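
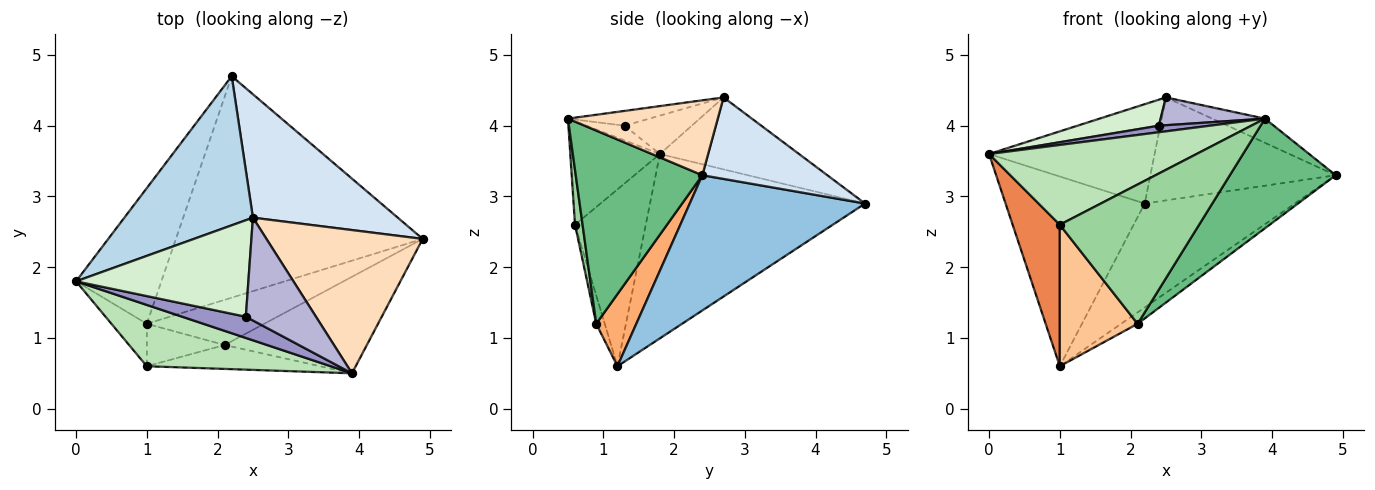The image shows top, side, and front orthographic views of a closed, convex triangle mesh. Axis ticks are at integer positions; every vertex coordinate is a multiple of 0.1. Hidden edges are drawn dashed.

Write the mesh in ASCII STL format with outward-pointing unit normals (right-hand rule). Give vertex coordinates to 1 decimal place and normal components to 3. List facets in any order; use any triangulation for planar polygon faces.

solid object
 facet normal -0.783 0.506 -0.362
  outer loop
   vertex 1.0 1.2 0.6
   vertex 0.0 1.8 3.6
   vertex 2.2 4.7 2.9
  endloop
 endfacet
 facet normal 0.444 0.381 -0.811
  outer loop
   vertex 1.0 1.2 0.6
   vertex 2.2 4.7 2.9
   vertex 4.9 2.4 3.3
  endloop
 endfacet
 facet normal -0.422 0.502 0.754
  outer loop
   vertex 2.5 2.7 4.4
   vertex 2.2 4.7 2.9
   vertex 0.0 1.8 3.6
  endloop
 endfacet
 facet normal 0.397 0.588 0.705
  outer loop
   vertex 2.5 2.7 4.4
   vertex 4.9 2.4 3.3
   vertex 2.2 4.7 2.9
  endloop
 endfacet
 facet normal -0.821 -0.547 -0.164
  outer loop
   vertex 1.0 0.6 2.6
   vertex 0.0 1.8 3.6
   vertex 1.0 1.2 0.6
  endloop
 endfacet
 facet normal 0.512 0.211 -0.833
  outer loop
   vertex 2.1 0.9 1.2
   vertex 1.0 1.2 0.6
   vertex 4.9 2.4 3.3
  endloop
 endfacet
 facet normal -0.104 -0.953 -0.286
  outer loop
   vertex 2.1 0.9 1.2
   vertex 1.0 0.6 2.6
   vertex 1.0 1.2 0.6
  endloop
 endfacet
 facet normal 0.427 0.150 0.891
  outer loop
   vertex 3.9 0.5 4.1
   vertex 4.9 2.4 3.3
   vertex 2.5 2.7 4.4
  endloop
 endfacet
 facet normal 0.668 -0.559 -0.492
  outer loop
   vertex 3.9 0.5 4.1
   vertex 2.1 0.9 1.2
   vertex 4.9 2.4 3.3
  endloop
 endfacet
 facet normal 0.053 -0.984 -0.169
  outer loop
   vertex 3.9 0.5 4.1
   vertex 1.0 0.6 2.6
   vertex 2.1 0.9 1.2
  endloop
 endfacet
 facet normal -0.324 -0.750 0.576
  outer loop
   vertex 3.9 0.5 4.1
   vertex 0.0 1.8 3.6
   vertex 1.0 0.6 2.6
  endloop
 endfacet
 facet normal -0.210 -0.255 0.944
  outer loop
   vertex 2.4 1.3 4.0
   vertex 2.5 2.7 4.4
   vertex 0.0 1.8 3.6
  endloop
 endfacet
 facet normal -0.215 -0.287 0.933
  outer loop
   vertex 2.4 1.3 4.0
   vertex 0.0 1.8 3.6
   vertex 3.9 0.5 4.1
  endloop
 endfacet
 facet normal -0.200 -0.256 0.946
  outer loop
   vertex 2.4 1.3 4.0
   vertex 3.9 0.5 4.1
   vertex 2.5 2.7 4.4
  endloop
 endfacet
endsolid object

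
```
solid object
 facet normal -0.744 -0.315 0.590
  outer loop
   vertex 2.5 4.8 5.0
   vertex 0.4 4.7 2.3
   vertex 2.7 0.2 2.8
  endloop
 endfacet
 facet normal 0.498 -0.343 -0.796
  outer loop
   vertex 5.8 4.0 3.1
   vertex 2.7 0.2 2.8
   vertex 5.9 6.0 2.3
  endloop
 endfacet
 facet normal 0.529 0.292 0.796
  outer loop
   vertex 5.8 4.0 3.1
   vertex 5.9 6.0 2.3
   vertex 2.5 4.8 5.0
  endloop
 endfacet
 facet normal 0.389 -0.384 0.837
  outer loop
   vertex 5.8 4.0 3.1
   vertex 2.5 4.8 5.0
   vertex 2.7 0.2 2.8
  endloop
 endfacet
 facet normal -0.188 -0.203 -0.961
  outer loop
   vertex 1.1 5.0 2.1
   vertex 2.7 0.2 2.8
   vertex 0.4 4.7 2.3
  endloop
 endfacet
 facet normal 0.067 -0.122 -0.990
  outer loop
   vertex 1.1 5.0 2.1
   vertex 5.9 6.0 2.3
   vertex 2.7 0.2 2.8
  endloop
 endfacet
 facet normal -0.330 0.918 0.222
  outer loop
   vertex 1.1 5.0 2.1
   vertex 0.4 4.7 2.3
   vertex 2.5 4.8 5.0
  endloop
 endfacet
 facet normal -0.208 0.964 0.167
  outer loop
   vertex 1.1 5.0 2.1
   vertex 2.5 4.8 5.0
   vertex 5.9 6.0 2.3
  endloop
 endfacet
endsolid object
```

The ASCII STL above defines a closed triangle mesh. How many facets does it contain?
8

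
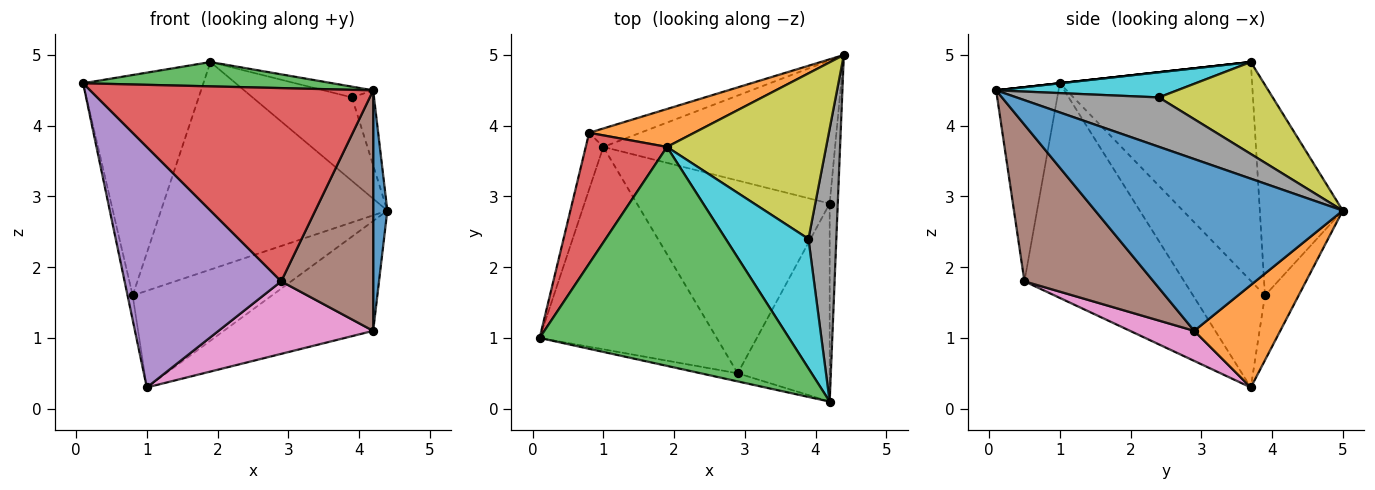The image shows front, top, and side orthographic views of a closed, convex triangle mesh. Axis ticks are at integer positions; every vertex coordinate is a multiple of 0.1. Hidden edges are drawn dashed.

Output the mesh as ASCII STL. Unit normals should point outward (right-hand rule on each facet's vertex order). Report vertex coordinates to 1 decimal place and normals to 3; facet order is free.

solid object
 facet normal 0.997 -0.057 -0.047
  outer loop
   vertex 4.2 2.9 1.1
   vertex 4.4 5.0 2.8
   vertex 4.2 0.1 4.5
  endloop
 endfacet
 facet normal 0.331 0.575 -0.749
  outer loop
   vertex 4.2 2.9 1.1
   vertex 1.0 3.7 0.3
   vertex 4.4 5.0 2.8
  endloop
 endfacet
 facet normal 0.000 -0.110 0.994
  outer loop
   vertex 1.9 3.7 4.9
   vertex 0.1 1.0 4.6
   vertex 4.2 0.1 4.5
  endloop
 endfacet
 facet normal -0.215 -0.976 -0.041
  outer loop
   vertex 2.9 0.5 1.8
   vertex 4.2 0.1 4.5
   vertex 0.1 1.0 4.6
  endloop
 endfacet
 facet normal -0.615 -0.603 -0.508
  outer loop
   vertex 2.9 0.5 1.8
   vertex 0.1 1.0 4.6
   vertex 1.0 3.7 0.3
  endloop
 endfacet
 facet normal 0.735 -0.524 -0.431
  outer loop
   vertex 2.9 0.5 1.8
   vertex 4.2 2.9 1.1
   vertex 4.2 0.1 4.5
  endloop
 endfacet
 facet normal 0.144 -0.348 -0.926
  outer loop
   vertex 2.9 0.5 1.8
   vertex 1.0 3.7 0.3
   vertex 4.2 2.9 1.1
  endloop
 endfacet
 facet normal 0.863 0.134 0.487
  outer loop
   vertex 3.9 2.4 4.4
   vertex 4.2 0.1 4.5
   vertex 4.4 5.0 2.8
  endloop
 endfacet
 facet normal 0.458 0.400 0.794
  outer loop
   vertex 3.9 2.4 4.4
   vertex 4.4 5.0 2.8
   vertex 1.9 3.7 4.9
  endloop
 endfacet
 facet normal 0.290 0.079 0.954
  outer loop
   vertex 3.9 2.4 4.4
   vertex 1.9 3.7 4.9
   vertex 4.2 0.1 4.5
  endloop
 endfacet
 facet normal -0.231 0.956 -0.183
  outer loop
   vertex 0.8 3.9 1.6
   vertex 4.4 5.0 2.8
   vertex 1.0 3.7 0.3
  endloop
 endfacet
 facet normal -0.339 0.925 0.169
  outer loop
   vertex 0.8 3.9 1.6
   vertex 1.9 3.7 4.9
   vertex 4.4 5.0 2.8
  endloop
 endfacet
 facet normal -0.984 0.070 -0.162
  outer loop
   vertex 0.8 3.9 1.6
   vertex 1.0 3.7 0.3
   vertex 0.1 1.0 4.6
  endloop
 endfacet
 facet normal -0.809 0.506 0.300
  outer loop
   vertex 0.8 3.9 1.6
   vertex 0.1 1.0 4.6
   vertex 1.9 3.7 4.9
  endloop
 endfacet
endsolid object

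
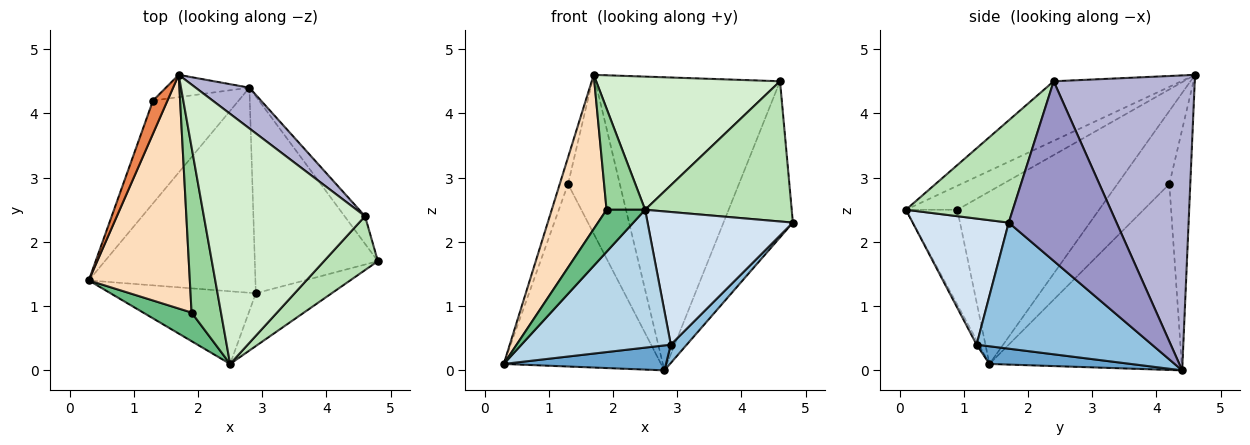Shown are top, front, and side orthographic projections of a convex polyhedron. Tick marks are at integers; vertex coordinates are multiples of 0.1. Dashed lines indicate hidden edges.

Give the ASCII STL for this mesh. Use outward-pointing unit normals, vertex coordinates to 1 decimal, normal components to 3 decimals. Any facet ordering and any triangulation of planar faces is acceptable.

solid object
 facet normal 0.105 -0.120 -0.987
  outer loop
   vertex 2.9 1.2 0.4
   vertex 0.3 1.4 0.1
   vertex 2.8 4.4 0.0
  endloop
 endfacet
 facet normal 0.714 -0.065 -0.697
  outer loop
   vertex 2.9 1.2 0.4
   vertex 2.8 4.4 0.0
   vertex 4.8 1.7 2.3
  endloop
 endfacet
 facet normal -0.014 -0.885 -0.466
  outer loop
   vertex 2.9 1.2 0.4
   vertex 2.5 0.1 2.5
   vertex 0.3 1.4 0.1
  endloop
 endfacet
 facet normal 0.523 -0.792 -0.315
  outer loop
   vertex 2.9 1.2 0.4
   vertex 4.8 1.7 2.3
   vertex 2.5 0.1 2.5
  endloop
 endfacet
 facet normal -0.969 0.154 0.192
  outer loop
   vertex 1.3 4.2 2.9
   vertex 0.3 1.4 0.1
   vertex 1.7 4.6 4.6
  endloop
 endfacet
 facet normal -0.729 0.596 -0.336
  outer loop
   vertex 1.3 4.2 2.9
   vertex 2.8 4.4 0.0
   vertex 0.3 1.4 0.1
  endloop
 endfacet
 facet normal -0.372 0.919 -0.129
  outer loop
   vertex 1.3 4.2 2.9
   vertex 1.7 4.6 4.6
   vertex 2.8 4.4 0.0
  endloop
 endfacet
 facet normal -0.818 -0.316 0.480
  outer loop
   vertex 1.9 0.9 2.5
   vertex 1.7 4.6 4.6
   vertex 0.3 1.4 0.1
  endloop
 endfacet
 facet normal -0.741 -0.555 0.378
  outer loop
   vertex 1.9 0.9 2.5
   vertex 0.3 1.4 0.1
   vertex 2.5 0.1 2.5
  endloop
 endfacet
 facet normal -0.571 -0.428 0.700
  outer loop
   vertex 1.9 0.9 2.5
   vertex 2.5 0.1 2.5
   vertex 1.7 4.6 4.6
  endloop
 endfacet
 facet normal 0.563 -0.772 0.297
  outer loop
   vertex 4.6 2.4 4.5
   vertex 2.5 0.1 2.5
   vertex 4.8 1.7 2.3
  endloop
 endfacet
 facet normal -0.310 -0.447 0.839
  outer loop
   vertex 4.6 2.4 4.5
   vertex 1.7 4.6 4.6
   vertex 2.5 0.1 2.5
  endloop
 endfacet
 facet normal 0.837 0.539 -0.095
  outer loop
   vertex 4.6 2.4 4.5
   vertex 4.8 1.7 2.3
   vertex 2.8 4.4 0.0
  endloop
 endfacet
 facet normal 0.603 0.790 0.110
  outer loop
   vertex 4.6 2.4 4.5
   vertex 2.8 4.4 0.0
   vertex 1.7 4.6 4.6
  endloop
 endfacet
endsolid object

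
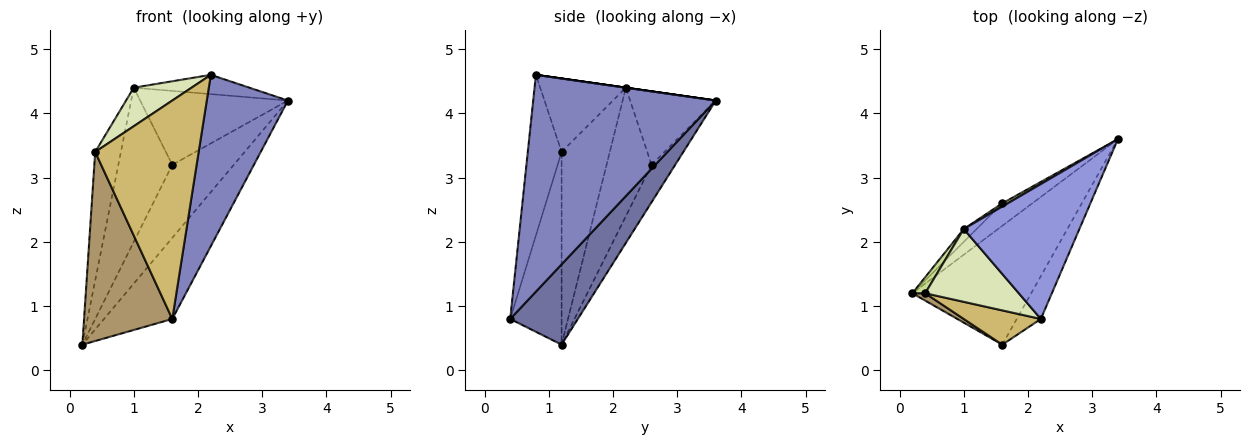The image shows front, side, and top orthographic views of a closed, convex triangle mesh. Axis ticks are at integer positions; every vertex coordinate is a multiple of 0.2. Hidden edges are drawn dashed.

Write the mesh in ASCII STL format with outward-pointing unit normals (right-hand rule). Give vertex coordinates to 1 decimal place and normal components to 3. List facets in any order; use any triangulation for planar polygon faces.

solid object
 facet normal 0.487 0.492 -0.721
  outer loop
   vertex 1.6 0.4 0.8
   vertex 0.2 1.2 0.4
   vertex 3.4 3.6 4.2
  endloop
 endfacet
 facet normal 0.909 -0.404 -0.101
  outer loop
   vertex 1.6 0.4 0.8
   vertex 3.4 3.6 4.2
   vertex 2.2 0.8 4.6
  endloop
 endfacet
 facet normal 0.000 0.141 0.990
  outer loop
   vertex 1.0 2.2 4.4
   vertex 2.2 0.8 4.6
   vertex 3.4 3.6 4.2
  endloop
 endfacet
 facet normal -0.345 0.897 -0.276
  outer loop
   vertex 1.6 2.6 3.2
   vertex 3.4 3.6 4.2
   vertex 0.2 1.2 0.4
  endloop
 endfacet
 facet normal -0.639 0.767 -0.064
  outer loop
   vertex 1.6 2.6 3.2
   vertex 0.2 1.2 0.4
   vertex 1.0 2.2 4.4
  endloop
 endfacet
 facet normal -0.501 0.865 0.038
  outer loop
   vertex 1.6 2.6 3.2
   vertex 1.0 2.2 4.4
   vertex 3.4 3.6 4.2
  endloop
 endfacet
 facet normal -0.881 0.470 0.059
  outer loop
   vertex 0.4 1.2 3.4
   vertex 1.0 2.2 4.4
   vertex 0.2 1.2 0.4
  endloop
 endfacet
 facet normal -0.570 -0.385 0.726
  outer loop
   vertex 0.4 1.2 3.4
   vertex 2.2 0.8 4.6
   vertex 1.0 2.2 4.4
  endloop
 endfacet
 facet normal -0.503 -0.864 0.034
  outer loop
   vertex 0.4 1.2 3.4
   vertex 0.2 1.2 0.4
   vertex 1.6 0.4 0.8
  endloop
 endfacet
 facet normal -0.307 -0.940 0.147
  outer loop
   vertex 0.4 1.2 3.4
   vertex 1.6 0.4 0.8
   vertex 2.2 0.8 4.6
  endloop
 endfacet
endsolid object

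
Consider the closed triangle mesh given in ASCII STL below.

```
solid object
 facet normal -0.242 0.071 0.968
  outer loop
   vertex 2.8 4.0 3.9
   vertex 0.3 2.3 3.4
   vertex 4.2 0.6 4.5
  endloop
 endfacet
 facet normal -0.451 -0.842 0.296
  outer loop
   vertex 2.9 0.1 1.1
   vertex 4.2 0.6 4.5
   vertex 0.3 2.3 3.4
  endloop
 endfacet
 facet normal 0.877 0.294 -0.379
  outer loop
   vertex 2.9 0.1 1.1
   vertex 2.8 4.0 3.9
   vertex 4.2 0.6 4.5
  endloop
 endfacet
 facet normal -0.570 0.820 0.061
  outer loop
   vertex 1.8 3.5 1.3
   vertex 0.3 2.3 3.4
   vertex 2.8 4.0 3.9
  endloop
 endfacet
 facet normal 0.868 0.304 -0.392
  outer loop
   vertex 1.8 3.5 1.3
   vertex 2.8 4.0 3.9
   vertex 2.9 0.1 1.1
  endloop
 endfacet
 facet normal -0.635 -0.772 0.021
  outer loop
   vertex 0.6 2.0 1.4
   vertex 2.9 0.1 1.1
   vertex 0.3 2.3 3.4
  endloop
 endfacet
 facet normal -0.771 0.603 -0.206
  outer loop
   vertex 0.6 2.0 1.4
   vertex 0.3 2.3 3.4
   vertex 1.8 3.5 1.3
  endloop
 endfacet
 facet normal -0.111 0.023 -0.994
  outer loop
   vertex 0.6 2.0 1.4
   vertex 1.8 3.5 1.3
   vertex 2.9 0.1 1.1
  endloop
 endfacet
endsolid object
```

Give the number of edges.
12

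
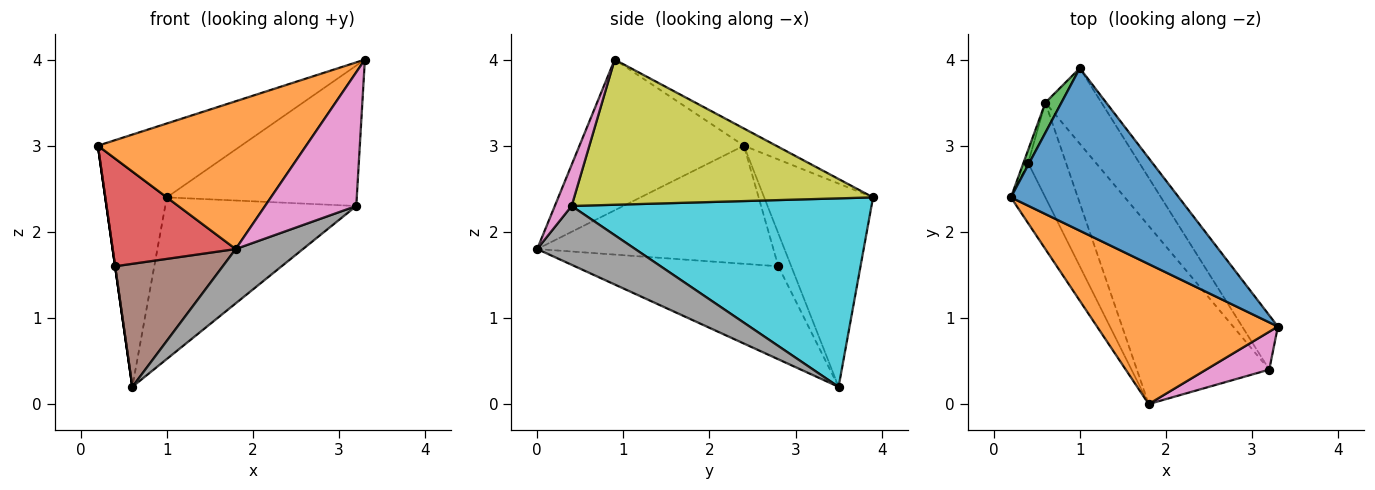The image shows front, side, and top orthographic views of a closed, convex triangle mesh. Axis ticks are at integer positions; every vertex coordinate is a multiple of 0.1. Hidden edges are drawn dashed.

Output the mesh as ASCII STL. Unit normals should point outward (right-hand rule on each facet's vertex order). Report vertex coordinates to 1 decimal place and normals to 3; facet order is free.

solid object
 facet normal -0.093 0.412 0.906
  outer loop
   vertex 1.0 3.9 2.4
   vertex 0.2 2.4 3.0
   vertex 3.3 0.9 4.0
  endloop
 endfacet
 facet normal -0.497 -0.630 0.597
  outer loop
   vertex 1.8 0.0 1.8
   vertex 3.3 0.9 4.0
   vertex 0.2 2.4 3.0
  endloop
 endfacet
 facet normal -0.869 0.491 0.069
  outer loop
   vertex 0.6 3.5 0.2
   vertex 0.2 2.4 3.0
   vertex 1.0 3.9 2.4
  endloop
 endfacet
 facet normal -0.859 -0.447 -0.250
  outer loop
   vertex 0.4 2.8 1.6
   vertex 1.8 0.0 1.8
   vertex 0.2 2.4 3.0
  endloop
 endfacet
 facet normal -0.990 0.000 -0.141
  outer loop
   vertex 0.4 2.8 1.6
   vertex 0.2 2.4 3.0
   vertex 0.6 3.5 0.2
  endloop
 endfacet
 facet normal -0.832 -0.440 -0.339
  outer loop
   vertex 0.4 2.8 1.6
   vertex 0.6 3.5 0.2
   vertex 1.8 0.0 1.8
  endloop
 endfacet
 facet normal 0.175 -0.947 0.268
  outer loop
   vertex 3.2 0.4 2.3
   vertex 3.3 0.9 4.0
   vertex 1.8 0.0 1.8
  endloop
 endfacet
 facet normal 0.391 -0.268 -0.880
  outer loop
   vertex 3.2 0.4 2.3
   vertex 1.8 0.0 1.8
   vertex 0.6 3.5 0.2
  endloop
 endfacet
 facet normal 0.826 0.525 -0.203
  outer loop
   vertex 3.2 0.4 2.3
   vertex 1.0 3.9 2.4
   vertex 3.3 0.9 4.0
  endloop
 endfacet
 facet normal 0.818 0.521 -0.243
  outer loop
   vertex 3.2 0.4 2.3
   vertex 0.6 3.5 0.2
   vertex 1.0 3.9 2.4
  endloop
 endfacet
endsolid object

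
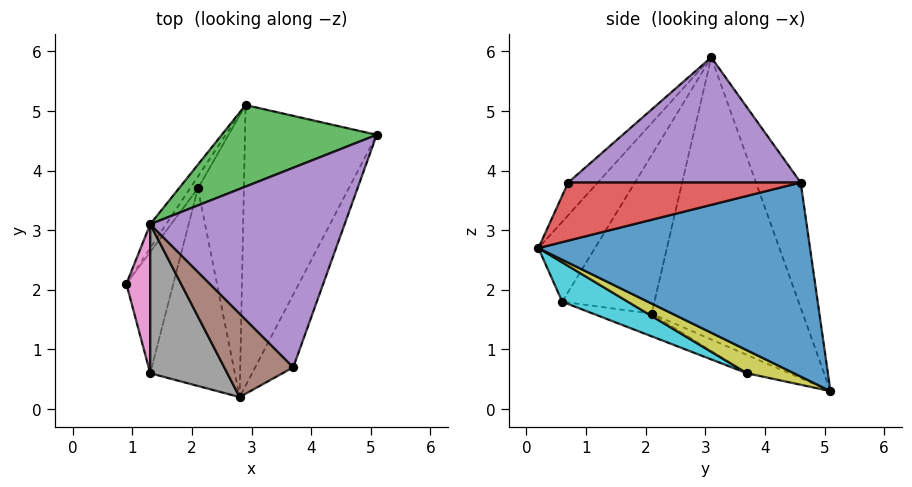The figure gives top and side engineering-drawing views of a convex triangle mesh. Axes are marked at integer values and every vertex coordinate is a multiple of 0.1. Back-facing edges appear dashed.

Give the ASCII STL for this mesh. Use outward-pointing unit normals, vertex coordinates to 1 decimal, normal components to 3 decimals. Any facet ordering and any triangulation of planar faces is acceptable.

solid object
 facet normal 0.794 -0.280 -0.539
  outer loop
   vertex 2.9 5.1 0.3
   vertex 5.1 4.6 3.8
   vertex 2.8 0.2 2.7
  endloop
 endfacet
 facet normal -0.840 0.540 -0.047
  outer loop
   vertex 2.9 5.1 0.3
   vertex 0.9 2.1 1.6
   vertex 1.3 3.1 5.9
  endloop
 endfacet
 facet normal -0.220 0.937 0.272
  outer loop
   vertex 2.9 5.1 0.3
   vertex 1.3 3.1 5.9
   vertex 5.1 4.6 3.8
  endloop
 endfacet
 facet normal 0.801 -0.288 -0.525
  outer loop
   vertex 3.7 0.7 3.8
   vertex 2.8 0.2 2.7
   vertex 5.1 4.6 3.8
  endloop
 endfacet
 facet normal 0.531 -0.191 0.825
  outer loop
   vertex 3.7 0.7 3.8
   vertex 5.1 4.6 3.8
   vertex 1.3 3.1 5.9
  endloop
 endfacet
 facet normal -0.271 -0.773 0.573
  outer loop
   vertex 3.7 0.7 3.8
   vertex 1.3 3.1 5.9
   vertex 2.8 0.2 2.7
  endloop
 endfacet
 facet normal -0.961 -0.237 0.144
  outer loop
   vertex 1.3 0.6 1.8
   vertex 1.3 3.1 5.9
   vertex 0.9 2.1 1.6
  endloop
 endfacet
 facet normal -0.475 -0.751 0.458
  outer loop
   vertex 1.3 0.6 1.8
   vertex 2.8 0.2 2.7
   vertex 1.3 3.1 5.9
  endloop
 endfacet
 facet normal 0.408 -0.408 -0.816
  outer loop
   vertex 2.1 3.7 0.6
   vertex 2.9 5.1 0.3
   vertex 2.8 0.2 2.7
  endloop
 endfacet
 facet normal 0.383 -0.418 -0.824
  outer loop
   vertex 2.1 3.7 0.6
   vertex 2.8 0.2 2.7
   vertex 1.3 0.6 1.8
  endloop
 endfacet
 facet normal -0.840 0.402 -0.365
  outer loop
   vertex 2.1 3.7 0.6
   vertex 0.9 2.1 1.6
   vertex 2.9 5.1 0.3
  endloop
 endfacet
 facet normal -0.424 -0.230 -0.876
  outer loop
   vertex 2.1 3.7 0.6
   vertex 1.3 0.6 1.8
   vertex 0.9 2.1 1.6
  endloop
 endfacet
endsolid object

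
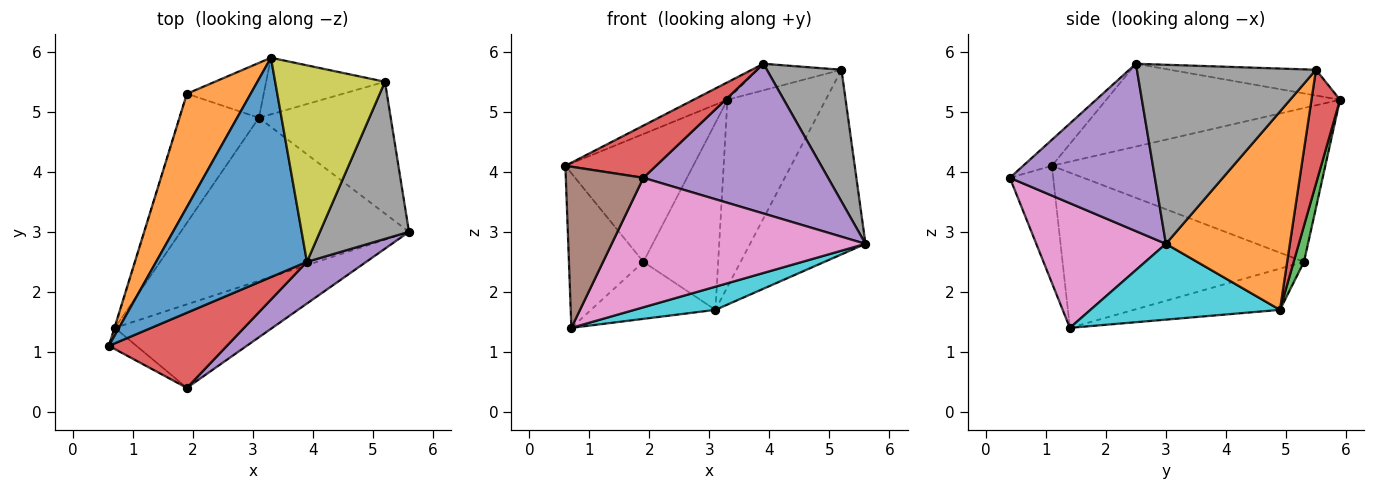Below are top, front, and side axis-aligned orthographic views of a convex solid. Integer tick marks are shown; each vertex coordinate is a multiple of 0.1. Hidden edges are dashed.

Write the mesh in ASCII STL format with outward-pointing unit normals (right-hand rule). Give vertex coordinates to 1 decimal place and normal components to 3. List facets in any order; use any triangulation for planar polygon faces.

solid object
 facet normal -0.480 0.070 0.874
  outer loop
   vertex 3.9 2.5 5.8
   vertex 3.3 5.9 5.2
   vertex 0.6 1.1 4.1
  endloop
 endfacet
 facet normal -0.848 0.396 0.352
  outer loop
   vertex 1.9 5.3 2.5
   vertex 0.6 1.1 4.1
   vertex 3.3 5.9 5.2
  endloop
 endfacet
 facet normal -0.956 0.295 -0.003
  outer loop
   vertex 1.9 5.3 2.5
   vertex 0.7 1.4 1.4
   vertex 0.6 1.1 4.1
  endloop
 endfacet
 facet normal -0.178 -0.562 0.808
  outer loop
   vertex 1.9 0.4 3.9
   vertex 3.9 2.5 5.8
   vertex 0.6 1.1 4.1
  endloop
 endfacet
 facet normal 0.603 -0.768 0.214
  outer loop
   vertex 1.9 0.4 3.9
   vertex 5.6 3.0 2.8
   vertex 3.9 2.5 5.8
  endloop
 endfacet
 facet normal -0.485 -0.867 -0.114
  outer loop
   vertex 1.9 0.4 3.9
   vertex 0.6 1.1 4.1
   vertex 0.7 1.4 1.4
  endloop
 endfacet
 facet normal 0.394 -0.772 -0.498
  outer loop
   vertex 1.9 0.4 3.9
   vertex 0.7 1.4 1.4
   vertex 5.6 3.0 2.8
  endloop
 endfacet
 facet normal 0.839 -0.350 0.417
  outer loop
   vertex 5.2 5.5 5.7
   vertex 3.9 2.5 5.8
   vertex 5.6 3.0 2.8
  endloop
 endfacet
 facet normal -0.227 0.130 0.965
  outer loop
   vertex 5.2 5.5 5.7
   vertex 3.3 5.9 5.2
   vertex 3.9 2.5 5.8
  endloop
 endfacet
 facet normal 0.312 -0.134 -0.941
  outer loop
   vertex 3.1 4.9 1.7
   vertex 5.6 3.0 2.8
   vertex 0.7 1.4 1.4
  endloop
 endfacet
 facet normal -0.429 0.365 -0.826
  outer loop
   vertex 3.1 4.9 1.7
   vertex 0.7 1.4 1.4
   vertex 1.9 5.3 2.5
  endloop
 endfacet
 facet normal 0.658 0.613 -0.437
  outer loop
   vertex 3.1 4.9 1.7
   vertex 5.2 5.5 5.7
   vertex 5.6 3.0 2.8
  endloop
 endfacet
 facet normal 0.131 0.951 -0.279
  outer loop
   vertex 3.1 4.9 1.7
   vertex 1.9 5.3 2.5
   vertex 3.3 5.9 5.2
  endloop
 endfacet
 facet normal 0.268 0.922 -0.279
  outer loop
   vertex 3.1 4.9 1.7
   vertex 3.3 5.9 5.2
   vertex 5.2 5.5 5.7
  endloop
 endfacet
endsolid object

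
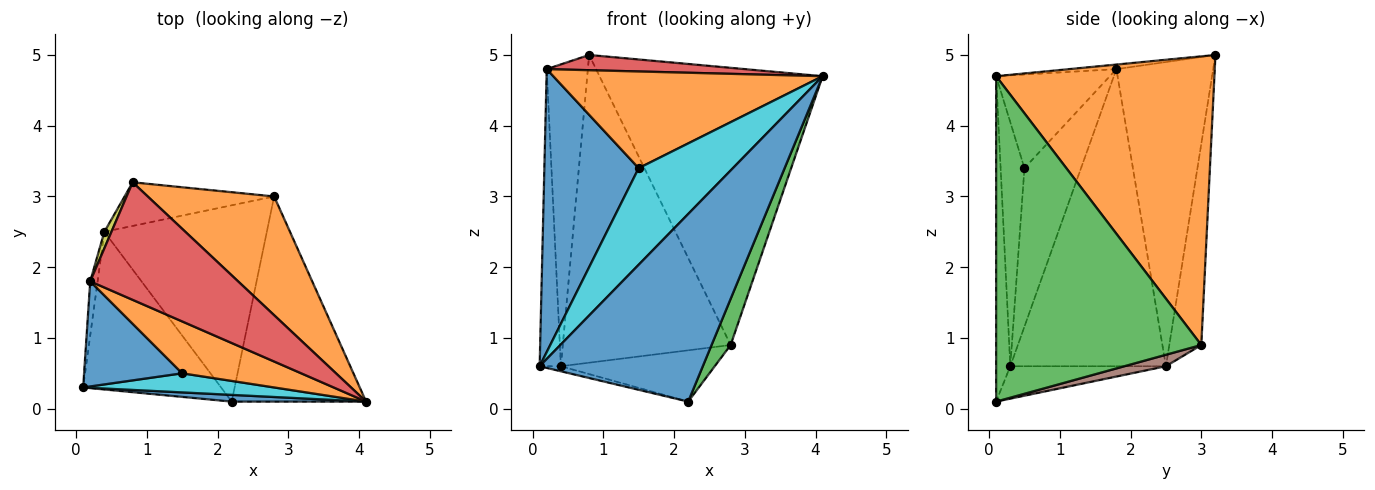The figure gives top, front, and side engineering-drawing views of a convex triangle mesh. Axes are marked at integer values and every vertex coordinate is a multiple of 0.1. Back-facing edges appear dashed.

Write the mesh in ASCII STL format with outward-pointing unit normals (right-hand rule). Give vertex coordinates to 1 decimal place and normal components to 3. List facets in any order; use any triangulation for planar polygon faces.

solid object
 facet normal -0.086 -0.996 0.036
  outer loop
   vertex 2.2 0.1 0.1
   vertex 4.1 0.1 4.7
   vertex 0.1 0.3 0.6
  endloop
 endfacet
 facet normal 0.669 0.683 0.293
  outer loop
   vertex 2.8 3.0 0.9
   vertex 0.8 3.2 5.0
   vertex 4.1 0.1 4.7
  endloop
 endfacet
 facet normal 0.921 -0.086 -0.380
  outer loop
   vertex 2.8 3.0 0.9
   vertex 4.1 0.1 4.7
   vertex 2.2 0.1 0.1
  endloop
 endfacet
 facet normal -0.031 -0.128 0.991
  outer loop
   vertex 0.2 1.8 4.8
   vertex 4.1 0.1 4.7
   vertex 0.8 3.2 5.0
  endloop
 endfacet
 facet normal -0.229 0.031 -0.973
  outer loop
   vertex 0.4 2.5 0.6
   vertex 2.2 0.1 0.1
   vertex 0.1 0.3 0.6
  endloop
 endfacet
 facet normal 0.068 0.252 -0.965
  outer loop
   vertex 0.4 2.5 0.6
   vertex 2.8 3.0 0.9
   vertex 2.2 0.1 0.1
  endloop
 endfacet
 facet normal -0.185 0.973 -0.138
  outer loop
   vertex 0.4 2.5 0.6
   vertex 0.8 3.2 5.0
   vertex 2.8 3.0 0.9
  endloop
 endfacet
 facet normal -0.991 0.135 -0.025
  outer loop
   vertex 0.4 2.5 0.6
   vertex 0.1 0.3 0.6
   vertex 0.2 1.8 4.8
  endloop
 endfacet
 facet normal -0.920 0.391 0.021
  outer loop
   vertex 0.4 2.5 0.6
   vertex 0.2 1.8 4.8
   vertex 0.8 3.2 5.0
  endloop
 endfacet
 facet normal -0.241 -0.952 0.188
  outer loop
   vertex 1.5 0.5 3.4
   vertex 0.1 0.3 0.6
   vertex 4.1 0.1 4.7
  endloop
 endfacet
 facet normal -0.490 -0.817 0.303
  outer loop
   vertex 1.5 0.5 3.4
   vertex 0.2 1.8 4.8
   vertex 0.1 0.3 0.6
  endloop
 endfacet
 facet normal -0.349 -0.826 0.443
  outer loop
   vertex 1.5 0.5 3.4
   vertex 4.1 0.1 4.7
   vertex 0.2 1.8 4.8
  endloop
 endfacet
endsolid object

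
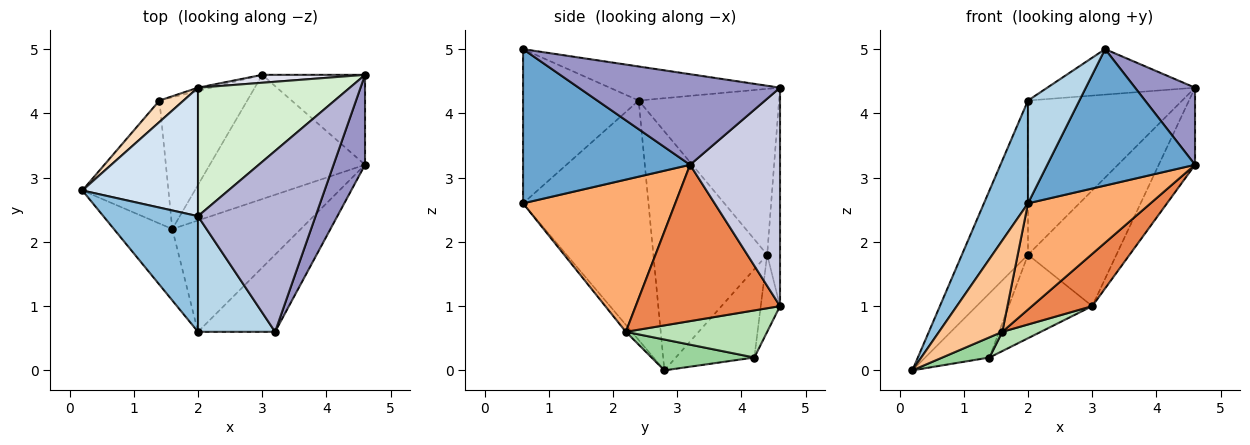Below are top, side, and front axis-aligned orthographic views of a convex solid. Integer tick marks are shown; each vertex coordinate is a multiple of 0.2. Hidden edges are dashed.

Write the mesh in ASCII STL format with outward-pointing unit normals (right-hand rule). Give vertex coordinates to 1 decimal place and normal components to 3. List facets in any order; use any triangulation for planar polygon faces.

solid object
 facet normal 0.701 -0.620 -0.351
  outer loop
   vertex 2.0 0.6 2.6
   vertex 4.6 3.2 3.2
   vertex 3.2 0.6 5.0
  endloop
 endfacet
 facet normal -0.884 -0.311 0.349
  outer loop
   vertex 2.0 0.6 2.6
   vertex 2.0 2.4 4.2
   vertex 0.2 2.8 0.0
  endloop
 endfacet
 facet normal -0.831 -0.369 0.416
  outer loop
   vertex 2.0 0.6 2.6
   vertex 3.2 0.6 5.0
   vertex 2.0 2.4 4.2
  endloop
 endfacet
 facet normal -0.798 0.463 0.386
  outer loop
   vertex 2.0 4.4 1.8
   vertex 0.2 2.8 0.0
   vertex 2.0 2.4 4.2
  endloop
 endfacet
 facet normal 0.680 -0.284 -0.676
  outer loop
   vertex 1.6 2.2 0.6
   vertex 3.0 4.6 1.0
   vertex 4.6 3.2 3.2
  endloop
 endfacet
 facet normal 0.651 -0.524 -0.549
  outer loop
   vertex 1.6 2.2 0.6
   vertex 4.6 3.2 3.2
   vertex 2.0 0.6 2.6
  endloop
 endfacet
 facet normal -0.074 -0.786 -0.614
  outer loop
   vertex 1.6 2.2 0.6
   vertex 2.0 0.6 2.6
   vertex 0.2 2.8 0.0
  endloop
 endfacet
 facet normal -0.757 0.620 0.207
  outer loop
   vertex 1.4 4.2 0.2
   vertex 0.2 2.8 0.0
   vertex 2.0 4.4 1.8
  endloop
 endfacet
 facet normal -0.225 0.974 -0.037
  outer loop
   vertex 1.4 4.2 0.2
   vertex 2.0 4.4 1.8
   vertex 3.0 4.6 1.0
  endloop
 endfacet
 facet normal 0.333 -0.153 -0.930
  outer loop
   vertex 1.4 4.2 0.2
   vertex 1.6 2.2 0.6
   vertex 0.2 2.8 0.0
  endloop
 endfacet
 facet normal 0.469 -0.128 -0.874
  outer loop
   vertex 1.4 4.2 0.2
   vertex 3.0 4.6 1.0
   vertex 1.6 2.2 0.6
  endloop
 endfacet
 facet normal -0.573 0.630 0.525
  outer loop
   vertex 4.6 4.6 4.4
   vertex 2.0 4.4 1.8
   vertex 2.0 2.4 4.2
  endloop
 endfacet
 facet normal 0.909 -0.271 0.316
  outer loop
   vertex 4.6 4.6 4.4
   vertex 3.2 0.6 5.0
   vertex 4.6 3.2 3.2
  endloop
 endfacet
 facet normal -0.270 0.235 0.934
  outer loop
   vertex 4.6 4.6 4.4
   vertex 2.0 2.4 4.2
   vertex 3.2 0.6 5.0
  endloop
 endfacet
 facet normal 0.850 0.343 -0.400
  outer loop
   vertex 4.6 4.6 4.4
   vertex 4.6 3.2 3.2
   vertex 3.0 4.6 1.0
  endloop
 endfacet
 facet normal -0.143 0.987 0.068
  outer loop
   vertex 4.6 4.6 4.4
   vertex 3.0 4.6 1.0
   vertex 2.0 4.4 1.8
  endloop
 endfacet
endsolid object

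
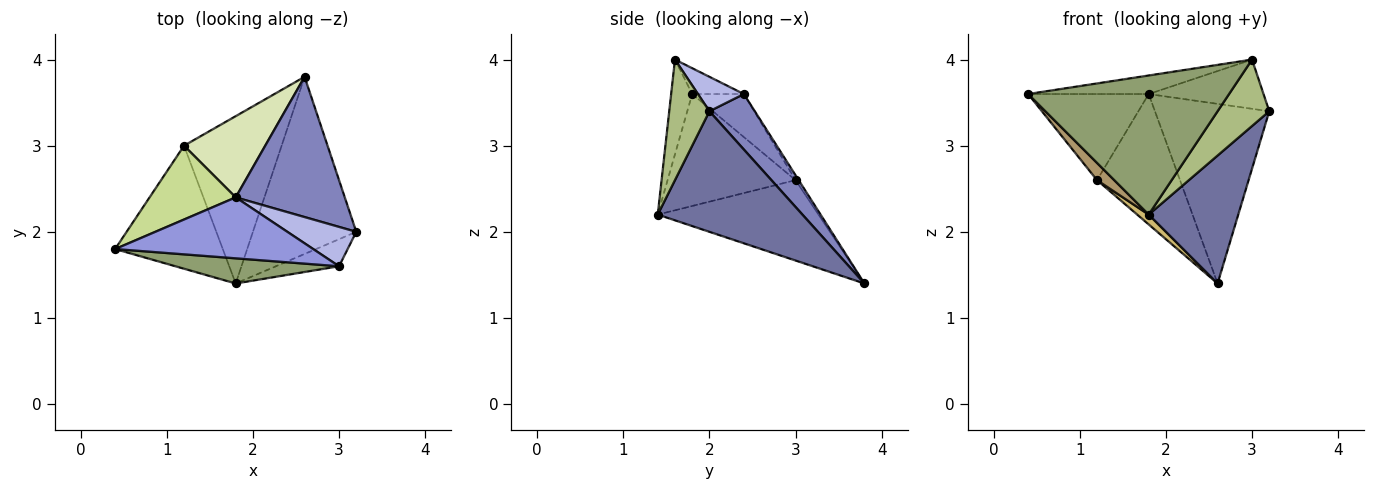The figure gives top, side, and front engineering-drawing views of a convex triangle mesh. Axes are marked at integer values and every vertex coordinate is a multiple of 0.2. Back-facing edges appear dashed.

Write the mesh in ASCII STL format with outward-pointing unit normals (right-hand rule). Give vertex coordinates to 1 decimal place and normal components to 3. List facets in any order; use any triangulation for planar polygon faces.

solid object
 facet normal 0.687 -0.425 -0.589
  outer loop
   vertex 1.8 1.4 2.2
   vertex 2.6 3.8 1.4
   vertex 3.2 2.0 3.4
  endloop
 endfacet
 facet normal 0.299 0.752 0.587
  outer loop
   vertex 1.8 2.4 3.6
   vertex 3.2 2.0 3.4
   vertex 2.6 3.8 1.4
  endloop
 endfacet
 facet normal -0.124 0.289 0.949
  outer loop
   vertex 3.0 1.6 4.0
   vertex 1.8 2.4 3.6
   vertex 0.4 1.8 3.6
  endloop
 endfacet
 facet normal 0.298 0.745 0.596
  outer loop
   vertex 3.0 1.6 4.0
   vertex 3.2 2.0 3.4
   vertex 1.8 2.4 3.6
  endloop
 endfacet
 facet normal -0.103 -0.979 0.177
  outer loop
   vertex 3.0 1.6 4.0
   vertex 0.4 1.8 3.6
   vertex 1.8 1.4 2.2
  endloop
 endfacet
 facet normal 0.584 -0.751 -0.306
  outer loop
   vertex 3.0 1.6 4.0
   vertex 1.8 1.4 2.2
   vertex 3.2 2.0 3.4
  endloop
 endfacet
 facet normal -0.309 0.722 0.619
  outer loop
   vertex 1.2 3.0 2.6
   vertex 0.4 1.8 3.6
   vertex 1.8 2.4 3.6
  endloop
 endfacet
 facet normal -0.032 0.848 0.528
  outer loop
   vertex 1.2 3.0 2.6
   vertex 1.8 2.4 3.6
   vertex 2.6 3.8 1.4
  endloop
 endfacet
 facet normal -0.717 -0.097 -0.690
  outer loop
   vertex 1.2 3.0 2.6
   vertex 1.8 1.4 2.2
   vertex 0.4 1.8 3.6
  endloop
 endfacet
 facet normal -0.635 -0.045 -0.771
  outer loop
   vertex 1.2 3.0 2.6
   vertex 2.6 3.8 1.4
   vertex 1.8 1.4 2.2
  endloop
 endfacet
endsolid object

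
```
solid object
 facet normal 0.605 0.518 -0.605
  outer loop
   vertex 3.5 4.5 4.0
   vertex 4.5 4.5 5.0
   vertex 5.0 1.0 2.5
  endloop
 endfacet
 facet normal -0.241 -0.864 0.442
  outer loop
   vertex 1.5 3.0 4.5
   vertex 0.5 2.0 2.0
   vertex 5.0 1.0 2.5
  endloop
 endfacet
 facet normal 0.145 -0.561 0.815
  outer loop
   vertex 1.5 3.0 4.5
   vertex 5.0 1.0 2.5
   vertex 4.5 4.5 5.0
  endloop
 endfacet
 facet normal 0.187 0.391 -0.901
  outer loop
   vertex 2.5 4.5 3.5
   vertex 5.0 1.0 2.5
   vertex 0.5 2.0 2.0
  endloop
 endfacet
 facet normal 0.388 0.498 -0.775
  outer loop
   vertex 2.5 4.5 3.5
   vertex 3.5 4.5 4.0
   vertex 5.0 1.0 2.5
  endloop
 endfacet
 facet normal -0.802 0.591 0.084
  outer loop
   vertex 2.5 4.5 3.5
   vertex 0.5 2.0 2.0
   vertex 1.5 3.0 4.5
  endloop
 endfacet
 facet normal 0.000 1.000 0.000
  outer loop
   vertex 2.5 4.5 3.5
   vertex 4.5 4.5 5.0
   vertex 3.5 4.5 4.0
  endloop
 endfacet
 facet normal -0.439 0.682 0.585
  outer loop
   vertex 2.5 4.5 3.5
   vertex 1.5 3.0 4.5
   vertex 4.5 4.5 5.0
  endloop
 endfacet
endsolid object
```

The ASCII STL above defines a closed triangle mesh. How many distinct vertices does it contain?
6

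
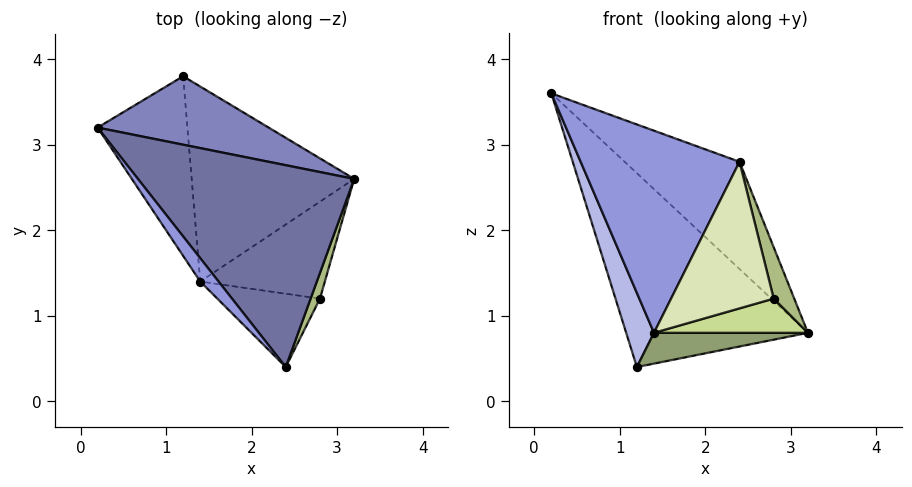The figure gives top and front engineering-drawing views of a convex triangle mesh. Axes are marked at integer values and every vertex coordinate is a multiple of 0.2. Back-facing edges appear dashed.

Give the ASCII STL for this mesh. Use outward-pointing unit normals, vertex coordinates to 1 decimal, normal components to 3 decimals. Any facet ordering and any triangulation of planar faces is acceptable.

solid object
 facet normal 0.676 0.346 0.651
  outer loop
   vertex 2.4 0.4 2.8
   vertex 3.2 2.6 0.8
   vertex 0.2 3.2 3.6
  endloop
 endfacet
 facet normal 0.447 0.844 0.298
  outer loop
   vertex 1.2 3.8 0.4
   vertex 0.2 3.2 3.6
   vertex 3.2 2.6 0.8
  endloop
 endfacet
 facet normal -0.774 -0.629 0.073
  outer loop
   vertex 1.4 1.4 0.8
   vertex 2.4 0.4 2.8
   vertex 0.2 3.2 3.6
  endloop
 endfacet
 facet normal -0.939 -0.131 -0.318
  outer loop
   vertex 1.4 1.4 0.8
   vertex 0.2 3.2 3.6
   vertex 1.2 3.8 0.4
  endloop
 endfacet
 facet normal 0.103 -0.155 -0.982
  outer loop
   vertex 1.4 1.4 0.8
   vertex 1.2 3.8 0.4
   vertex 3.2 2.6 0.8
  endloop
 endfacet
 facet normal 0.963 -0.241 0.120
  outer loop
   vertex 2.8 1.2 1.2
   vertex 3.2 2.6 0.8
   vertex 2.4 0.4 2.8
  endloop
 endfacet
 facet normal 0.217 -0.325 -0.921
  outer loop
   vertex 2.8 1.2 1.2
   vertex 1.4 1.4 0.8
   vertex 3.2 2.6 0.8
  endloop
 endfacet
 facet normal 0.000 -0.894 -0.447
  outer loop
   vertex 2.8 1.2 1.2
   vertex 2.4 0.4 2.8
   vertex 1.4 1.4 0.8
  endloop
 endfacet
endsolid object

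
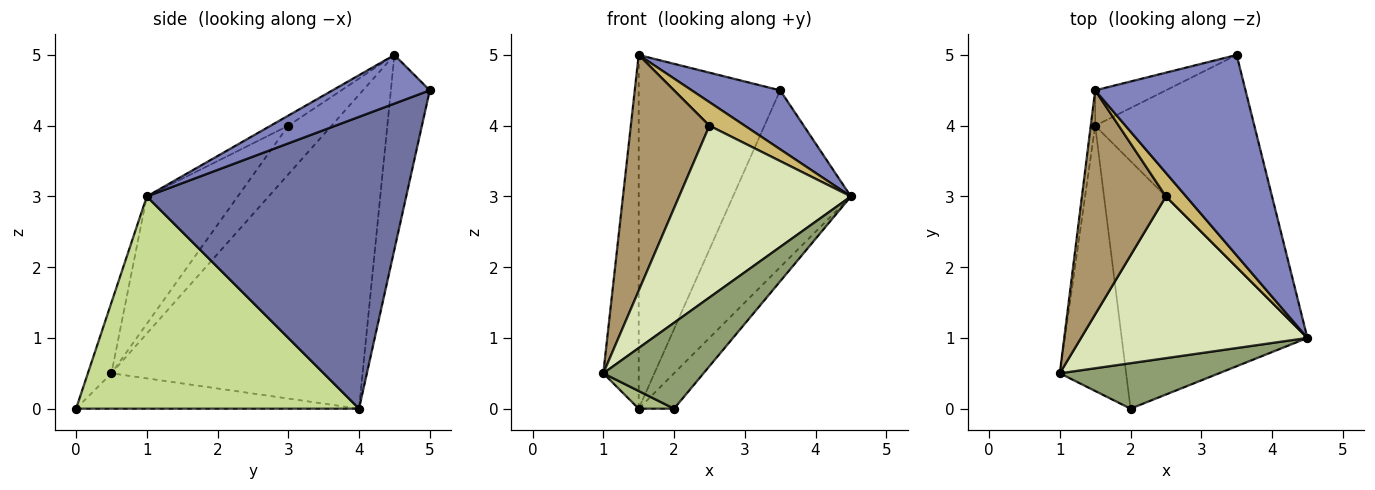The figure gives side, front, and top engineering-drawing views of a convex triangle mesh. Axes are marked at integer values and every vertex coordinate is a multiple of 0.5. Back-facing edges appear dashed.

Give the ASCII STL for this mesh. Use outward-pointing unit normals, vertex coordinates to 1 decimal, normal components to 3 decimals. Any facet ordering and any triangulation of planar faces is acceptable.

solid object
 facet normal 0.815 0.371 -0.445
  outer loop
   vertex 1.5 4.0 0.0
   vertex 3.5 5.0 4.5
   vertex 4.5 1.0 3.0
  endloop
 endfacet
 facet normal 0.296 -0.269 0.916
  outer loop
   vertex 1.5 4.5 5.0
   vertex 4.5 1.0 3.0
   vertex 3.5 5.0 4.5
  endloop
 endfacet
 facet normal -0.990 0.139 -0.014
  outer loop
   vertex 1.5 4.5 5.0
   vertex 1.5 4.0 0.0
   vertex 1.0 0.5 0.5
  endloop
 endfacet
 facet normal -0.264 0.960 -0.096
  outer loop
   vertex 1.5 4.5 5.0
   vertex 3.5 5.0 4.5
   vertex 1.5 4.0 0.0
  endloop
 endfacet
 facet normal -0.204 -0.865 0.458
  outer loop
   vertex 2.0 0.0 0.0
   vertex 4.5 1.0 3.0
   vertex 1.0 0.5 0.5
  endloop
 endfacet
 facet normal -0.470 -0.059 -0.881
  outer loop
   vertex 2.0 0.0 0.0
   vertex 1.0 0.5 0.5
   vertex 1.5 4.0 0.0
  endloop
 endfacet
 facet normal 0.749 0.094 -0.656
  outer loop
   vertex 2.0 0.0 0.0
   vertex 1.5 4.0 0.0
   vertex 4.5 1.0 3.0
  endloop
 endfacet
 facet normal -0.360 -0.679 0.639
  outer loop
   vertex 2.5 3.0 4.0
   vertex 1.0 0.5 0.5
   vertex 4.5 1.0 3.0
  endloop
 endfacet
 facet normal -0.370 -0.673 0.640
  outer loop
   vertex 2.5 3.0 4.0
   vertex 1.5 4.5 5.0
   vertex 1.0 0.5 0.5
  endloop
 endfacet
 facet normal -0.333 -0.667 0.667
  outer loop
   vertex 2.5 3.0 4.0
   vertex 4.5 1.0 3.0
   vertex 1.5 4.5 5.0
  endloop
 endfacet
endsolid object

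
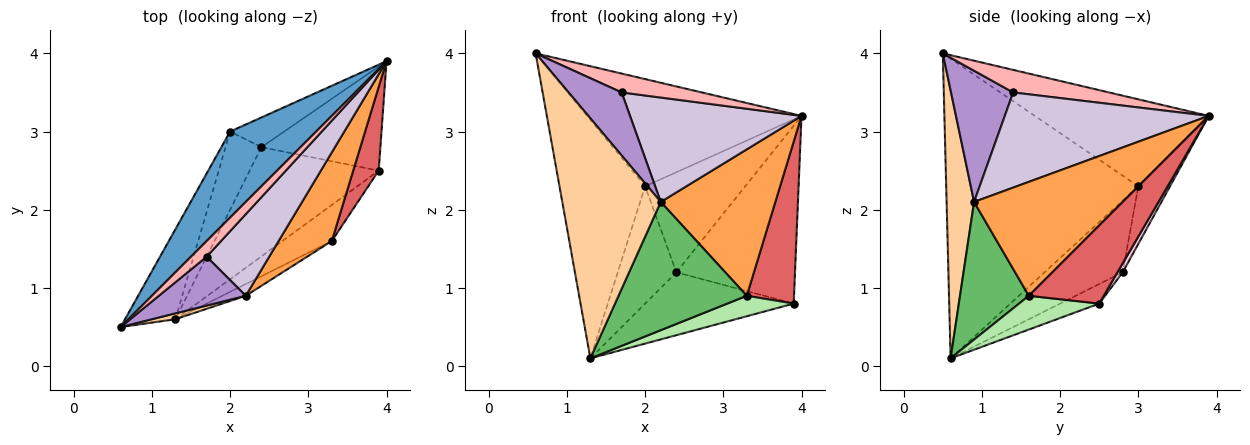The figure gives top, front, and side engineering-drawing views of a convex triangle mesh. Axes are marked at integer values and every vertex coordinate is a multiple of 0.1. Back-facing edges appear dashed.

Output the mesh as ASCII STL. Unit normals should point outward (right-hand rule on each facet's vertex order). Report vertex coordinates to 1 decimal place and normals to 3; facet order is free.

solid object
 facet normal -0.535 0.659 0.529
  outer loop
   vertex 2.0 3.0 2.3
   vertex 0.6 0.5 4.0
   vertex 4.0 3.9 3.2
  endloop
 endfacet
 facet normal -0.903 0.402 -0.152
  outer loop
   vertex 2.0 3.0 2.3
   vertex 1.3 0.6 0.1
   vertex 0.6 0.5 4.0
  endloop
 endfacet
 facet normal 0.743 -0.573 0.347
  outer loop
   vertex 2.2 0.9 2.1
   vertex 3.3 1.6 0.9
   vertex 4.0 3.9 3.2
  endloop
 endfacet
 facet normal 0.269 -0.963 0.024
  outer loop
   vertex 2.2 0.9 2.1
   vertex 0.6 0.5 4.0
   vertex 1.3 0.6 0.1
  endloop
 endfacet
 facet normal 0.471 -0.878 -0.080
  outer loop
   vertex 2.2 0.9 2.1
   vertex 1.3 0.6 0.1
   vertex 3.3 1.6 0.9
  endloop
 endfacet
 facet normal 0.511 -0.424 -0.748
  outer loop
   vertex 3.9 2.5 0.8
   vertex 3.3 1.6 0.9
   vertex 1.3 0.6 0.1
  endloop
 endfacet
 facet normal 0.815 -0.514 0.266
  outer loop
   vertex 3.9 2.5 0.8
   vertex 4.0 3.9 3.2
   vertex 3.3 1.6 0.9
  endloop
 endfacet
 facet normal 0.677 -0.567 0.470
  outer loop
   vertex 1.7 1.4 3.5
   vertex 4.0 3.9 3.2
   vertex 0.6 0.5 4.0
  endloop
 endfacet
 facet normal 0.679 -0.580 0.450
  outer loop
   vertex 1.7 1.4 3.5
   vertex 0.6 0.5 4.0
   vertex 2.2 0.9 2.1
  endloop
 endfacet
 facet normal 0.684 -0.575 0.450
  outer loop
   vertex 1.7 1.4 3.5
   vertex 2.2 0.9 2.1
   vertex 4.0 3.9 3.2
  endloop
 endfacet
 facet normal -0.743 0.557 -0.371
  outer loop
   vertex 2.4 2.8 1.2
   vertex 1.3 0.6 0.1
   vertex 2.0 3.0 2.3
  endloop
 endfacet
 facet normal -0.130 0.495 -0.859
  outer loop
   vertex 2.4 2.8 1.2
   vertex 3.9 2.5 0.8
   vertex 1.3 0.6 0.1
  endloop
 endfacet
 facet normal -0.290 0.917 -0.272
  outer loop
   vertex 2.4 2.8 1.2
   vertex 2.0 3.0 2.3
   vertex 4.0 3.9 3.2
  endloop
 endfacet
 facet normal 0.038 0.862 -0.505
  outer loop
   vertex 2.4 2.8 1.2
   vertex 4.0 3.9 3.2
   vertex 3.9 2.5 0.8
  endloop
 endfacet
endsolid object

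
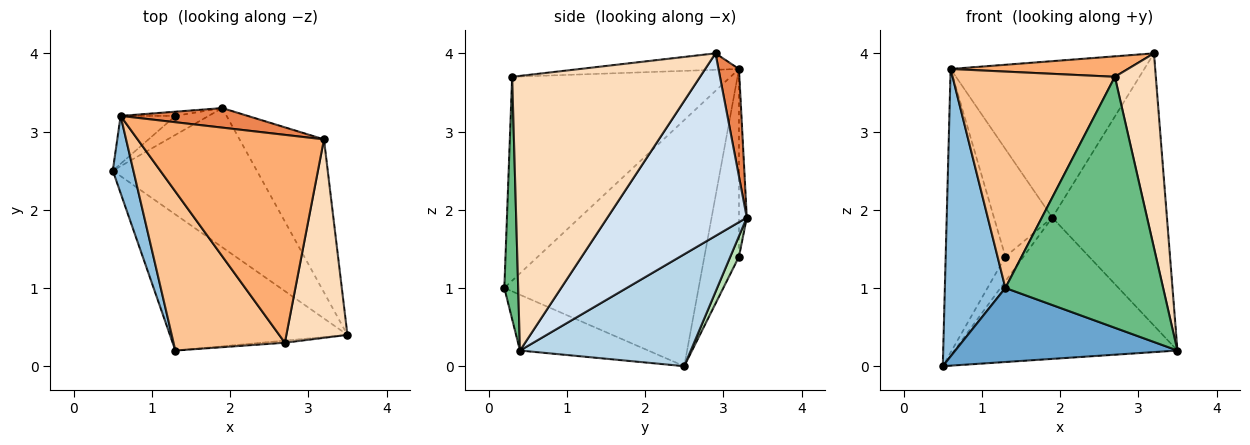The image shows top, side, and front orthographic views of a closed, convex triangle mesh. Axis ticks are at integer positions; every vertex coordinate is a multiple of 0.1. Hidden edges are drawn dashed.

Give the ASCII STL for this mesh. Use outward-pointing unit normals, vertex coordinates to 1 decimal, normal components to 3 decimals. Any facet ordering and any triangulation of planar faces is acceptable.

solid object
 facet normal -0.266 -0.461 -0.847
  outer loop
   vertex 1.3 0.2 1.0
   vertex 0.5 2.5 0.0
   vertex 3.5 0.4 0.2
  endloop
 endfacet
 facet normal -0.952 -0.296 0.080
  outer loop
   vertex 0.6 3.2 3.8
   vertex 0.5 2.5 0.0
   vertex 1.3 0.2 1.0
  endloop
 endfacet
 facet normal 0.479 0.625 -0.616
  outer loop
   vertex 1.9 3.3 1.9
   vertex 3.5 0.4 0.2
   vertex 0.5 2.5 0.0
  endloop
 endfacet
 facet normal 0.727 0.598 -0.336
  outer loop
   vertex 1.9 3.3 1.9
   vertex 3.2 2.9 4.0
   vertex 3.5 0.4 0.2
  endloop
 endfacet
 facet normal 0.104 0.987 0.123
  outer loop
   vertex 1.9 3.3 1.9
   vertex 0.6 3.2 3.8
   vertex 3.2 2.9 4.0
  endloop
 endfacet
 facet normal -0.088 -0.098 0.991
  outer loop
   vertex 2.7 0.3 3.7
   vertex 3.2 2.9 4.0
   vertex 0.6 3.2 3.8
  endloop
 endfacet
 facet normal -0.735 -0.546 0.401
  outer loop
   vertex 2.7 0.3 3.7
   vertex 0.6 3.2 3.8
   vertex 1.3 0.2 1.0
  endloop
 endfacet
 facet normal 0.955 -0.208 0.212
  outer loop
   vertex 2.7 0.3 3.7
   vertex 3.5 0.4 0.2
   vertex 3.2 2.9 4.0
  endloop
 endfacet
 facet normal 0.087 -0.996 -0.008
  outer loop
   vertex 2.7 0.3 3.7
   vertex 1.3 0.2 1.0
   vertex 3.5 0.4 0.2
  endloop
 endfacet
 facet normal -0.496 0.856 -0.145
  outer loop
   vertex 1.3 3.2 1.4
   vertex 0.5 2.5 0.0
   vertex 0.6 3.2 3.8
  endloop
 endfacet
 facet normal 0.353 0.740 -0.572
  outer loop
   vertex 1.3 3.2 1.4
   vertex 1.9 3.3 1.9
   vertex 0.5 2.5 0.0
  endloop
 endfacet
 facet normal -0.133 0.990 -0.039
  outer loop
   vertex 1.3 3.2 1.4
   vertex 0.6 3.2 3.8
   vertex 1.9 3.3 1.9
  endloop
 endfacet
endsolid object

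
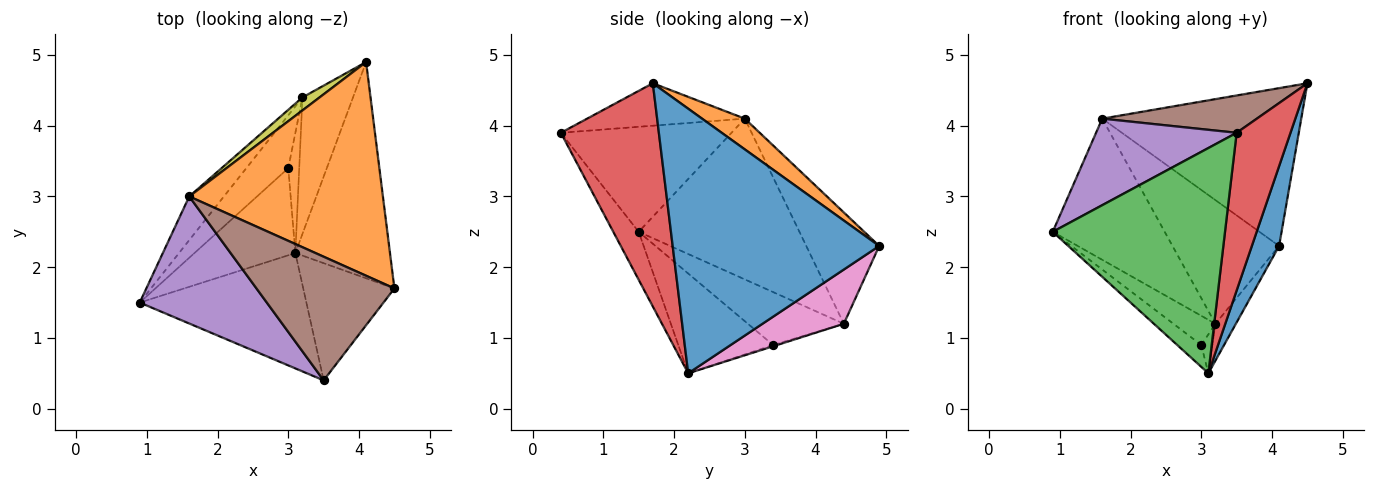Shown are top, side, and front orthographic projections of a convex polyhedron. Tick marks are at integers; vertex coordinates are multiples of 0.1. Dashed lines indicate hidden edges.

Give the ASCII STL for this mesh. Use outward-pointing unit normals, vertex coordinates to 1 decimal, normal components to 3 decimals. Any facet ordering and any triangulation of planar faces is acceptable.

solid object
 facet normal 0.934 -0.123 -0.334
  outer loop
   vertex 3.1 2.2 0.5
   vertex 4.1 4.9 2.3
   vertex 4.5 1.7 4.6
  endloop
 endfacet
 facet normal 0.127 0.589 0.798
  outer loop
   vertex 1.6 3.0 4.1
   vertex 4.5 1.7 4.6
   vertex 4.1 4.9 2.3
  endloop
 endfacet
 facet normal -0.130 -0.883 -0.452
  outer loop
   vertex 3.5 0.4 3.9
   vertex 0.9 1.5 2.5
   vertex 3.1 2.2 0.5
  endloop
 endfacet
 facet normal 0.825 -0.453 -0.337
  outer loop
   vertex 3.5 0.4 3.9
   vertex 3.1 2.2 0.5
   vertex 4.5 1.7 4.6
  endloop
 endfacet
 facet normal -0.564 -0.465 0.682
  outer loop
   vertex 3.5 0.4 3.9
   vertex 1.6 3.0 4.1
   vertex 0.9 1.5 2.5
  endloop
 endfacet
 facet normal -0.283 -0.277 0.918
  outer loop
   vertex 3.5 0.4 3.9
   vertex 4.5 1.7 4.6
   vertex 1.6 3.0 4.1
  endloop
 endfacet
 facet normal 0.719 0.181 -0.671
  outer loop
   vertex 3.2 4.4 1.2
   vertex 4.1 4.9 2.3
   vertex 3.1 2.2 0.5
  endloop
 endfacet
 facet normal -0.808 0.563 -0.174
  outer loop
   vertex 3.2 4.4 1.2
   vertex 0.9 1.5 2.5
   vertex 1.6 3.0 4.1
  endloop
 endfacet
 facet normal -0.563 0.822 0.087
  outer loop
   vertex 3.2 4.4 1.2
   vertex 1.6 3.0 4.1
   vertex 4.1 4.9 2.3
  endloop
 endfacet
 facet normal -0.692 0.176 -0.700
  outer loop
   vertex 3.0 3.4 0.9
   vertex 3.1 2.2 0.5
   vertex 0.9 1.5 2.5
  endloop
 endfacet
 facet normal -0.741 0.325 -0.588
  outer loop
   vertex 3.0 3.4 0.9
   vertex 0.9 1.5 2.5
   vertex 3.2 4.4 1.2
  endloop
 endfacet
 facet normal -0.111 0.306 -0.946
  outer loop
   vertex 3.0 3.4 0.9
   vertex 3.2 4.4 1.2
   vertex 3.1 2.2 0.5
  endloop
 endfacet
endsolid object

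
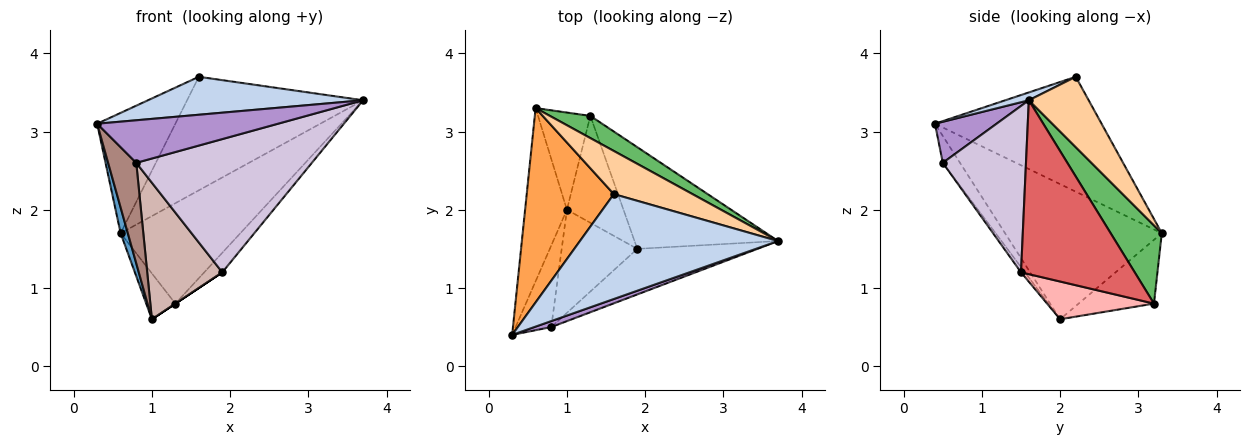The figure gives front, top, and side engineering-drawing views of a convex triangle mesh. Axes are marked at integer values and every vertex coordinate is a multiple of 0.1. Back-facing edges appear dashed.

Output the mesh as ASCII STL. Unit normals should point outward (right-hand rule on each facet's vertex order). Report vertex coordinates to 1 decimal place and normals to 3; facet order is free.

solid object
 facet normal -0.954 -0.044 -0.295
  outer loop
   vertex 1.0 2.0 0.6
   vertex 0.3 0.4 3.1
   vertex 0.6 3.3 1.7
  endloop
 endfacet
 facet normal 0.037 -0.340 0.940
  outer loop
   vertex 1.6 2.2 3.7
   vertex 0.3 0.4 3.1
   vertex 3.7 1.6 3.4
  endloop
 endfacet
 facet normal -0.746 0.350 0.566
  outer loop
   vertex 1.6 2.2 3.7
   vertex 0.6 3.3 1.7
   vertex 0.3 0.4 3.1
  endloop
 endfacet
 facet normal 0.303 0.891 0.339
  outer loop
   vertex 1.6 2.2 3.7
   vertex 3.7 1.6 3.4
   vertex 0.6 3.3 1.7
  endloop
 endfacet
 facet normal 0.385 0.901 0.199
  outer loop
   vertex 1.3 3.2 0.8
   vertex 0.6 3.3 1.7
   vertex 3.7 1.6 3.4
  endloop
 endfacet
 facet normal -0.741 0.286 -0.608
  outer loop
   vertex 1.3 3.2 0.8
   vertex 1.0 2.0 0.6
   vertex 0.6 3.3 1.7
  endloop
 endfacet
 facet normal 0.766 0.122 -0.632
  outer loop
   vertex 1.3 3.2 0.8
   vertex 3.7 1.6 3.4
   vertex 1.9 1.5 1.2
  endloop
 endfacet
 facet normal 0.555 0.000 -0.832
  outer loop
   vertex 1.3 3.2 0.8
   vertex 1.9 1.5 1.2
   vertex 1.0 2.0 0.6
  endloop
 endfacet
 facet normal 0.320 -0.938 0.132
  outer loop
   vertex 0.8 0.5 2.6
   vertex 3.7 1.6 3.4
   vertex 0.3 0.4 3.1
  endloop
 endfacet
 facet normal 0.409 -0.863 -0.295
  outer loop
   vertex 0.8 0.5 2.6
   vertex 1.9 1.5 1.2
   vertex 3.7 1.6 3.4
  endloop
 endfacet
 facet normal -0.429 -0.702 -0.569
  outer loop
   vertex 0.8 0.5 2.6
   vertex 0.3 0.4 3.1
   vertex 1.0 2.0 0.6
  endloop
 endfacet
 facet normal -0.042 -0.797 -0.602
  outer loop
   vertex 0.8 0.5 2.6
   vertex 1.0 2.0 0.6
   vertex 1.9 1.5 1.2
  endloop
 endfacet
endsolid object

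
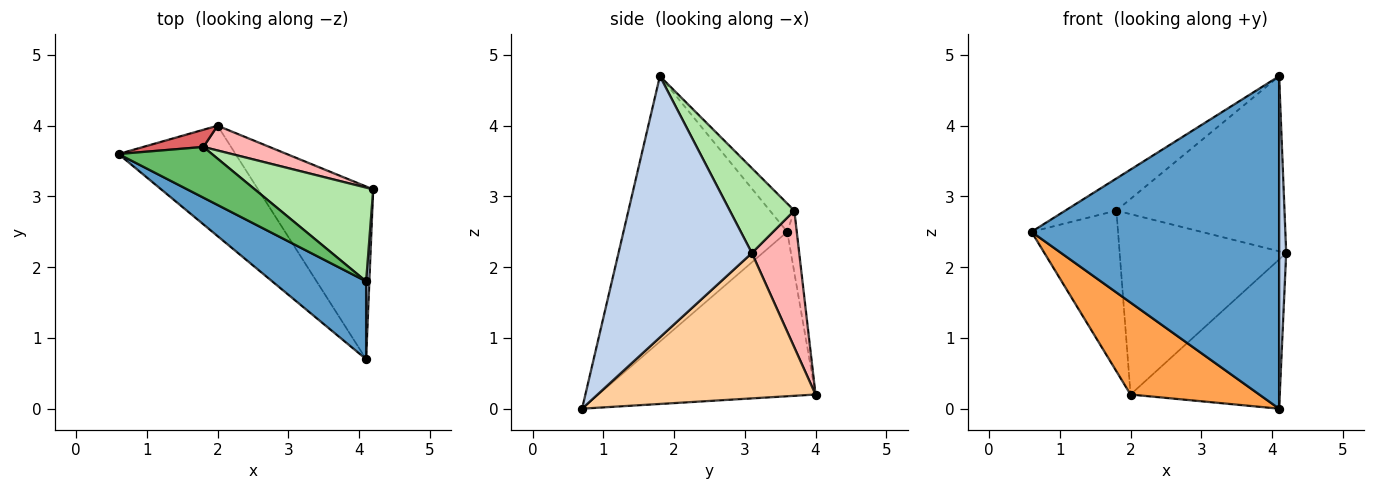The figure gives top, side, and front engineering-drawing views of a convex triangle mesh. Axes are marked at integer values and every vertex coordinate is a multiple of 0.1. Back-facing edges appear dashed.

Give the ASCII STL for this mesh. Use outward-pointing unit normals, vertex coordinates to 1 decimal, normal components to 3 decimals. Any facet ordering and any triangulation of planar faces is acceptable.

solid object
 facet normal -0.541 -0.819 0.192
  outer loop
   vertex 4.1 1.8 4.7
   vertex 0.6 3.6 2.5
   vertex 4.1 0.7 0.0
  endloop
 endfacet
 facet normal 0.999 -0.053 0.012
  outer loop
   vertex 4.1 1.8 4.7
   vertex 4.1 0.7 0.0
   vertex 4.2 3.1 2.2
  endloop
 endfacet
 facet normal -0.733 -0.435 -0.522
  outer loop
   vertex 2.0 4.0 0.2
   vertex 4.1 0.7 0.0
   vertex 0.6 3.6 2.5
  endloop
 endfacet
 facet normal 0.691 0.473 -0.547
  outer loop
   vertex 2.0 4.0 0.2
   vertex 4.2 3.1 2.2
   vertex 4.1 0.7 0.0
  endloop
 endfacet
 facet normal -0.248 0.518 0.818
  outer loop
   vertex 1.8 3.7 2.8
   vertex 0.6 3.6 2.5
   vertex 4.1 1.8 4.7
  endloop
 endfacet
 facet normal 0.321 0.835 0.447
  outer loop
   vertex 1.8 3.7 2.8
   vertex 4.1 1.8 4.7
   vertex 4.2 3.1 2.2
  endloop
 endfacet
 facet normal -0.109 0.988 0.106
  outer loop
   vertex 1.8 3.7 2.8
   vertex 2.0 4.0 0.2
   vertex 0.6 3.6 2.5
  endloop
 endfacet
 facet normal 0.271 0.954 0.131
  outer loop
   vertex 1.8 3.7 2.8
   vertex 4.2 3.1 2.2
   vertex 2.0 4.0 0.2
  endloop
 endfacet
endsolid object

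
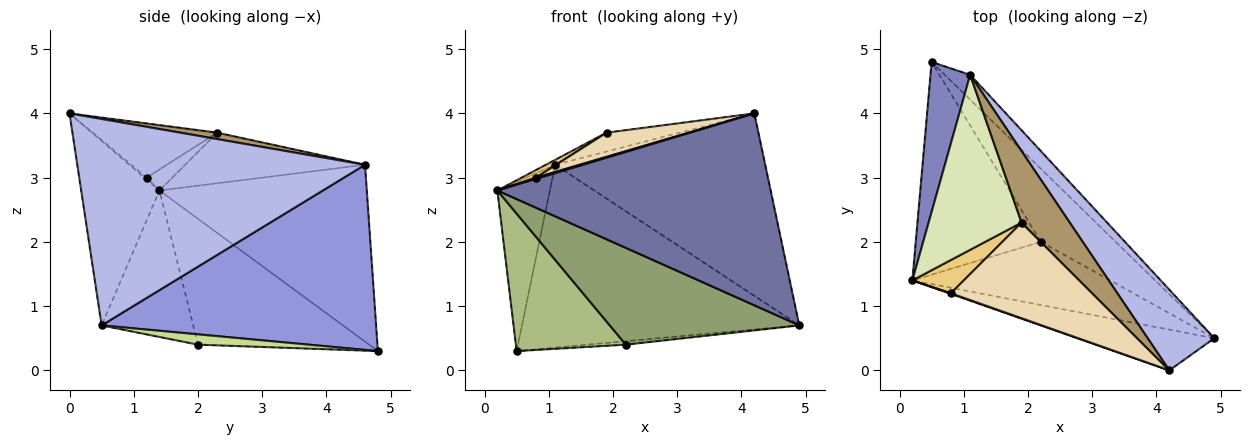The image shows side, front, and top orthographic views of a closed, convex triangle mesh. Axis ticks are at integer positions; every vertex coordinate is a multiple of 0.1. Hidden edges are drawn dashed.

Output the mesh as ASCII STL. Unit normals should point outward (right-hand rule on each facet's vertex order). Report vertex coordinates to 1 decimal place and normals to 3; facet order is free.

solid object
 facet normal -0.270 -0.942 -0.200
  outer loop
   vertex 4.2 0.0 4.0
   vertex 0.2 1.4 2.8
   vertex 4.9 0.5 0.7
  endloop
 endfacet
 facet normal -0.947 0.240 0.213
  outer loop
   vertex 1.1 4.6 3.2
   vertex 0.5 4.8 0.3
   vertex 0.2 1.4 2.8
  endloop
 endfacet
 facet normal 0.700 0.707 -0.096
  outer loop
   vertex 1.1 4.6 3.2
   vertex 4.9 0.5 0.7
   vertex 0.5 4.8 0.3
  endloop
 endfacet
 facet normal 0.782 0.571 0.252
  outer loop
   vertex 1.1 4.6 3.2
   vertex 4.2 0.0 4.0
   vertex 4.9 0.5 0.7
  endloop
 endfacet
 facet normal -0.375 -0.776 -0.507
  outer loop
   vertex 2.2 2.0 0.4
   vertex 4.9 0.5 0.7
   vertex 0.2 1.4 2.8
  endloop
 endfacet
 facet normal -0.645 -0.415 -0.641
  outer loop
   vertex 2.2 2.0 0.4
   vertex 0.2 1.4 2.8
   vertex 0.5 4.8 0.3
  endloop
 endfacet
 facet normal 0.136 0.047 -0.990
  outer loop
   vertex 2.2 2.0 0.4
   vertex 0.5 4.8 0.3
   vertex 4.9 0.5 0.7
  endloop
 endfacet
 facet normal -0.478 0.025 0.878
  outer loop
   vertex 1.9 2.3 3.7
   vertex 1.1 4.6 3.2
   vertex 0.2 1.4 2.8
  endloop
 endfacet
 facet normal 0.128 0.253 0.959
  outer loop
   vertex 1.9 2.3 3.7
   vertex 4.2 0.0 4.0
   vertex 1.1 4.6 3.2
  endloop
 endfacet
 facet normal -0.408 -0.816 0.408
  outer loop
   vertex 0.8 1.2 3.0
   vertex 0.2 1.4 2.8
   vertex 4.2 0.0 4.0
  endloop
 endfacet
 facet normal -0.371 -0.206 0.906
  outer loop
   vertex 0.8 1.2 3.0
   vertex 1.9 2.3 3.7
   vertex 0.2 1.4 2.8
  endloop
 endfacet
 facet normal -0.348 -0.230 0.909
  outer loop
   vertex 0.8 1.2 3.0
   vertex 4.2 0.0 4.0
   vertex 1.9 2.3 3.7
  endloop
 endfacet
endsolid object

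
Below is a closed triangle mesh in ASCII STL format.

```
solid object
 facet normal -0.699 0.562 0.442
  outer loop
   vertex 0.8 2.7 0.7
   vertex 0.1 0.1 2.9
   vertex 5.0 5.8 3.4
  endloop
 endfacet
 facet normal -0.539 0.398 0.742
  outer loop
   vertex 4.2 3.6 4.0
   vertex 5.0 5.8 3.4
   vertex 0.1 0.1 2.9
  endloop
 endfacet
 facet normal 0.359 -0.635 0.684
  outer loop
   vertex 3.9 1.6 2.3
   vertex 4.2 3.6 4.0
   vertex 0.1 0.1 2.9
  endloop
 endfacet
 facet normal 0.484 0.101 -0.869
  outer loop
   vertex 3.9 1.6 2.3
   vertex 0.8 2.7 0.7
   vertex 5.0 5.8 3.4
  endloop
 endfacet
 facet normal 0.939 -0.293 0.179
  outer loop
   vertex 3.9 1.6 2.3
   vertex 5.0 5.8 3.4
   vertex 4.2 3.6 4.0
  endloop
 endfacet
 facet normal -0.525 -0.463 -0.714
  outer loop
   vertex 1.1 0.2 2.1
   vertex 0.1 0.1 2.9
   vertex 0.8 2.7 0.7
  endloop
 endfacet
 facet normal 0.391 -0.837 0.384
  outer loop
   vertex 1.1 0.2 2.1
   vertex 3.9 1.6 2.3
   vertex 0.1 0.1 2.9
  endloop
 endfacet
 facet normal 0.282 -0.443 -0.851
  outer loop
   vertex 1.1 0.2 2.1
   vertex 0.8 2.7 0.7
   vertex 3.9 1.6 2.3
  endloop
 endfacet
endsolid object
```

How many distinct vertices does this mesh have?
6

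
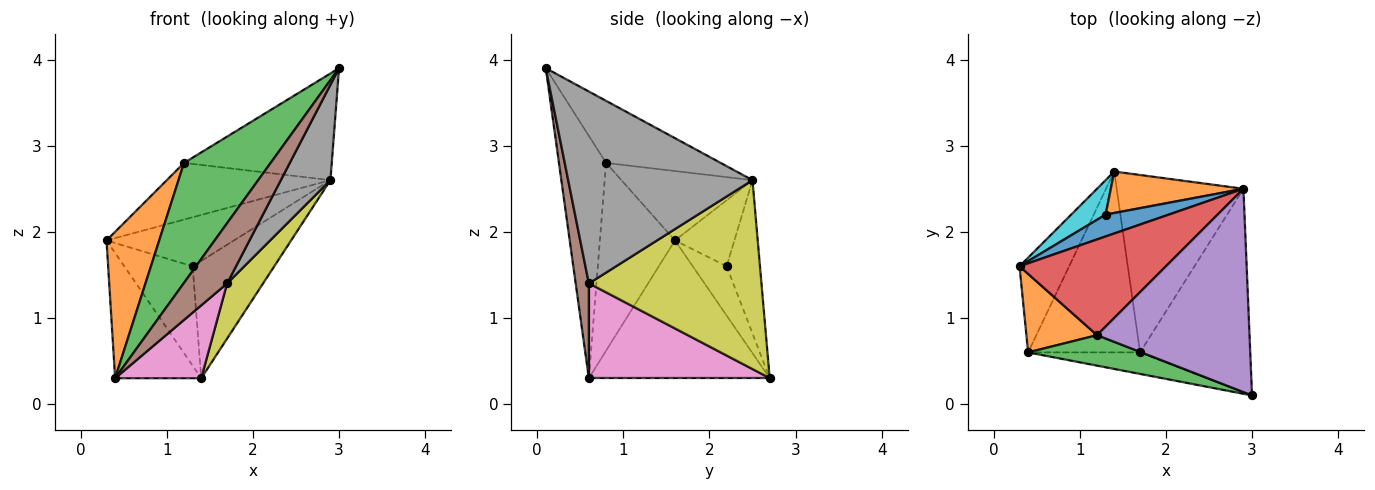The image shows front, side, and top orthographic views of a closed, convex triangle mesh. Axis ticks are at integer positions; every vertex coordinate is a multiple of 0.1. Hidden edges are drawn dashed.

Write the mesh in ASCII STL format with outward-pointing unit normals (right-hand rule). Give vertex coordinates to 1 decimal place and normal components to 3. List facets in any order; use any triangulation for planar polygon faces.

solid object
 facet normal -0.859 0.409 -0.309
  outer loop
   vertex 0.4 0.6 0.3
   vertex 0.3 1.6 1.9
   vertex 1.4 2.7 0.3
  endloop
 endfacet
 facet normal -0.782 -0.549 0.294
  outer loop
   vertex 1.2 0.8 2.8
   vertex 0.3 1.6 1.9
   vertex 0.4 0.6 0.3
  endloop
 endfacet
 facet normal -0.467 -0.857 0.218
  outer loop
   vertex 1.2 0.8 2.8
   vertex 0.4 0.6 0.3
   vertex 3.0 0.1 3.9
  endloop
 endfacet
 facet normal -0.378 0.472 0.797
  outer loop
   vertex 1.2 0.8 2.8
   vertex 2.9 2.5 2.6
   vertex 0.3 1.6 1.9
  endloop
 endfacet
 facet normal -0.339 0.437 0.833
  outer loop
   vertex 1.2 0.8 2.8
   vertex 3.0 0.1 3.9
   vertex 2.9 2.5 2.6
  endloop
 endfacet
 facet normal 0.274 -0.906 -0.323
  outer loop
   vertex 1.7 0.6 1.4
   vertex 3.0 0.1 3.9
   vertex 0.4 0.6 0.3
  endloop
 endfacet
 facet normal 0.617 -0.294 -0.730
  outer loop
   vertex 1.7 0.6 1.4
   vertex 0.4 0.6 0.3
   vertex 1.4 2.7 0.3
  endloop
 endfacet
 facet normal 0.845 -0.227 -0.485
  outer loop
   vertex 1.7 0.6 1.4
   vertex 2.9 2.5 2.6
   vertex 3.0 0.1 3.9
  endloop
 endfacet
 facet normal 0.819 -0.170 -0.549
  outer loop
   vertex 1.7 0.6 1.4
   vertex 1.4 2.7 0.3
   vertex 2.9 2.5 2.6
  endloop
 endfacet
 facet normal -0.424 0.856 0.296
  outer loop
   vertex 1.3 2.2 1.6
   vertex 1.4 2.7 0.3
   vertex 0.3 1.6 1.9
  endloop
 endfacet
 facet normal -0.392 0.840 0.375
  outer loop
   vertex 1.3 2.2 1.6
   vertex 0.3 1.6 1.9
   vertex 2.9 2.5 2.6
  endloop
 endfacet
 facet normal -0.359 0.880 0.311
  outer loop
   vertex 1.3 2.2 1.6
   vertex 2.9 2.5 2.6
   vertex 1.4 2.7 0.3
  endloop
 endfacet
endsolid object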